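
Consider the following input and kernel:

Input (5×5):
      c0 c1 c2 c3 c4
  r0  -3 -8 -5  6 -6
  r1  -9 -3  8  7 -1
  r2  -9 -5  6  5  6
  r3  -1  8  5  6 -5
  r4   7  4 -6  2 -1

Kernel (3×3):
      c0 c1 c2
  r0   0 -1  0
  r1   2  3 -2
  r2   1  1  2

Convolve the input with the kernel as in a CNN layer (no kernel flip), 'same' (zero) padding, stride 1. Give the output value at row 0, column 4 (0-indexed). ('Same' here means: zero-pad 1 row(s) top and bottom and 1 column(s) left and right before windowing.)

The receptive field on the zero-padded input at this output position is [0 0 0 / 6 -6 0 / 7 -1 0]. Elementwise product with the kernel and sum: 0·-1 + 6·2 + -6·3 + 0·-2 + 7·1 + -1·1 + 0·2.

0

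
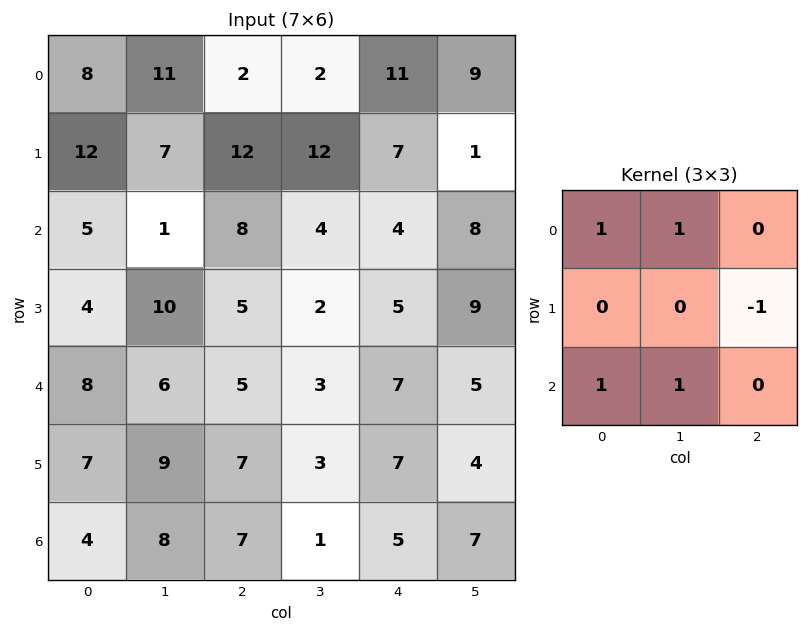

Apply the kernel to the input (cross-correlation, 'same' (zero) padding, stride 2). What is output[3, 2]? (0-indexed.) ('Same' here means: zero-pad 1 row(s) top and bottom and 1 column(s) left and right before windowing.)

3

The receptive field on the zero-padded input at this output position is [3 7 4 / 1 5 7 / 0 0 0]. Elementwise product with the kernel and sum: 3·1 + 7·1 + 7·-1 + 0·1 + 0·1.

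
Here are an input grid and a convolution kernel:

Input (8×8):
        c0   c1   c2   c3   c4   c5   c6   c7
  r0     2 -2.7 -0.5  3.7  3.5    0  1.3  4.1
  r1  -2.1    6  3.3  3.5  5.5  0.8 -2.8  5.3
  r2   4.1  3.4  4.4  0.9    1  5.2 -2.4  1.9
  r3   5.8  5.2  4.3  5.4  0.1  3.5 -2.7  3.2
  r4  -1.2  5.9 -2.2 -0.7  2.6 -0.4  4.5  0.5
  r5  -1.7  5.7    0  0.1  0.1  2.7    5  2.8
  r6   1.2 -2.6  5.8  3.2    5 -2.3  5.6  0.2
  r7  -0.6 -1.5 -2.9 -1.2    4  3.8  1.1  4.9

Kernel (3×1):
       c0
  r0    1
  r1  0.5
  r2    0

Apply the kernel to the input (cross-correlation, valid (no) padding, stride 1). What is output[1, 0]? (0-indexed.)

The receptive field on the input at this output position is [-2.1 / 4.1 / 5.8]. Elementwise product with the kernel and sum: -2.1·1 + 4.1·0.5.

-0.05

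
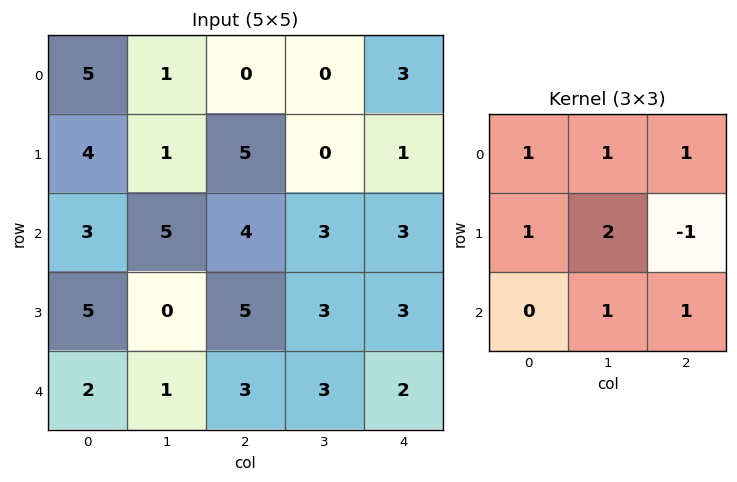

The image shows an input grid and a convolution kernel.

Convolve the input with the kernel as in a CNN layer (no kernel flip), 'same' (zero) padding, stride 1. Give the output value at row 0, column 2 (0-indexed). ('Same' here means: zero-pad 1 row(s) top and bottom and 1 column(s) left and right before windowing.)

6

The receptive field on the zero-padded input at this output position is [0 0 0 / 1 0 0 / 1 5 0]. Elementwise product with the kernel and sum: 0·1 + 0·1 + 0·1 + 1·1 + 0·2 + 0·-1 + 5·1 + 0·1.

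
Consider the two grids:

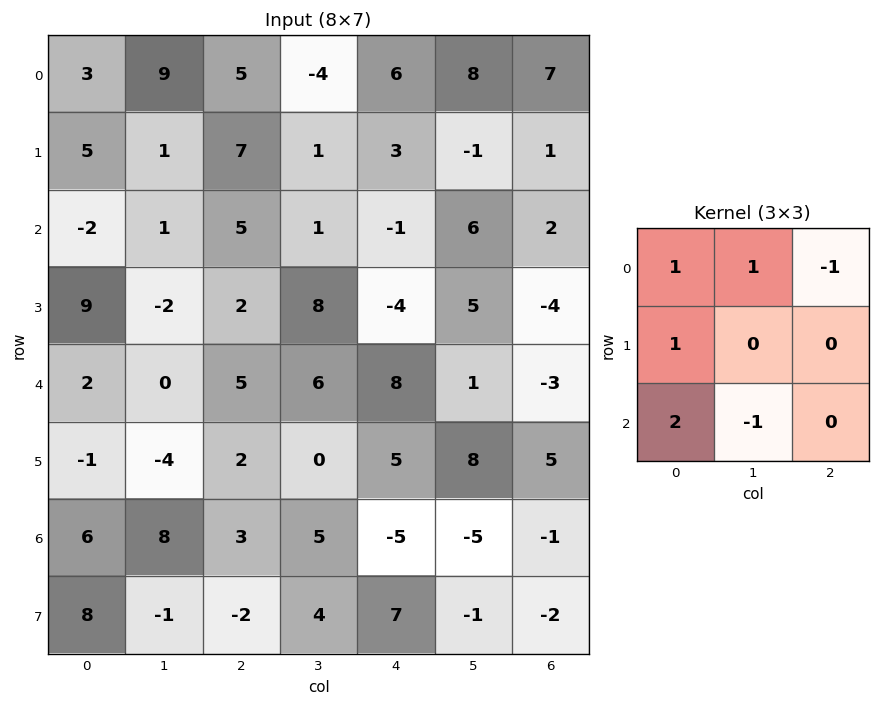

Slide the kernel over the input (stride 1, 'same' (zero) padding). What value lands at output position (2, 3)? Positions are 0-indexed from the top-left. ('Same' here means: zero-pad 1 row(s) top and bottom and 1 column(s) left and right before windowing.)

The receptive field on the zero-padded input at this output position is [7 1 3 / 5 1 -1 / 2 8 -4]. Elementwise product with the kernel and sum: 7·1 + 1·1 + 3·-1 + 5·1 + 2·2 + 8·-1.

6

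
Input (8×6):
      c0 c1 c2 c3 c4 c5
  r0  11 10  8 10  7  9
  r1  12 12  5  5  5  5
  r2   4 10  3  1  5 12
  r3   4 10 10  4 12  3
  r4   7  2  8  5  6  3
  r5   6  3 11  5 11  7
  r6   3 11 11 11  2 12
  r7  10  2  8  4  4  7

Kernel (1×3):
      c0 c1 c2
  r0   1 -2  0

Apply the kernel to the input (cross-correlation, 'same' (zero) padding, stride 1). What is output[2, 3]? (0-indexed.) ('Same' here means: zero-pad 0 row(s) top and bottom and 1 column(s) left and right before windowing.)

1

The receptive field on the zero-padded input at this output position is [3 1 5]. Elementwise product with the kernel and sum: 3·1 + 1·-2.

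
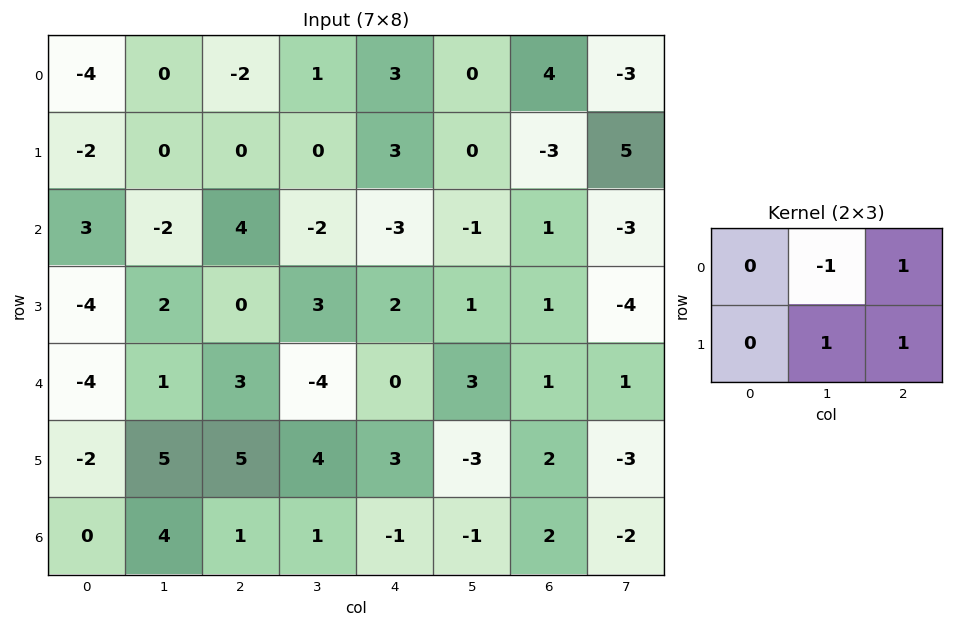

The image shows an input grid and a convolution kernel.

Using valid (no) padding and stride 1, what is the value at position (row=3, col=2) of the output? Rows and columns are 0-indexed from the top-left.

-5

The receptive field on the input at this output position is [0 3 2 / 3 -4 0]. Elementwise product with the kernel and sum: 3·-1 + 2·1 + -4·1 + 0·1.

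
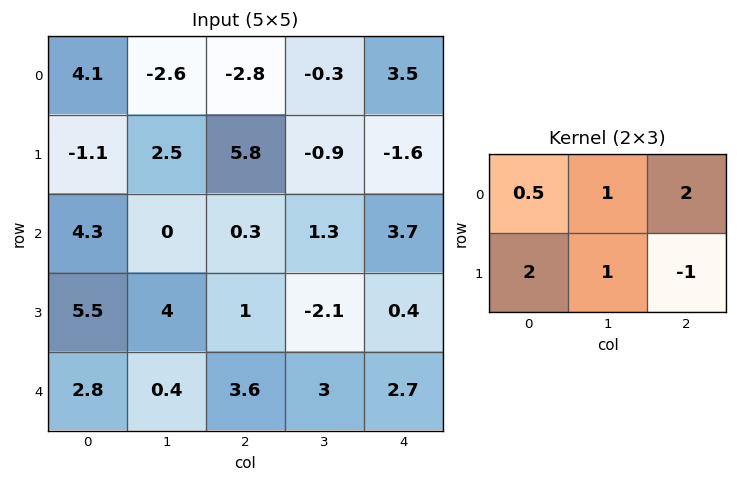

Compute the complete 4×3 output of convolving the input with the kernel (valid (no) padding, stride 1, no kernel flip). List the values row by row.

-11.65 7 17.6
21.85 4.25 -3
16.75 14 8.35
11.15 0.2 6.7

Output[0,0]: The receptive field on the input at this output position is [4.1 -2.6 -2.8 / -1.1 2.5 5.8]. Elementwise product with the kernel and sum: 4.1·0.5 + -2.6·1 + -2.8·2 + -1.1·2 + 2.5·1 + 5.8·-1.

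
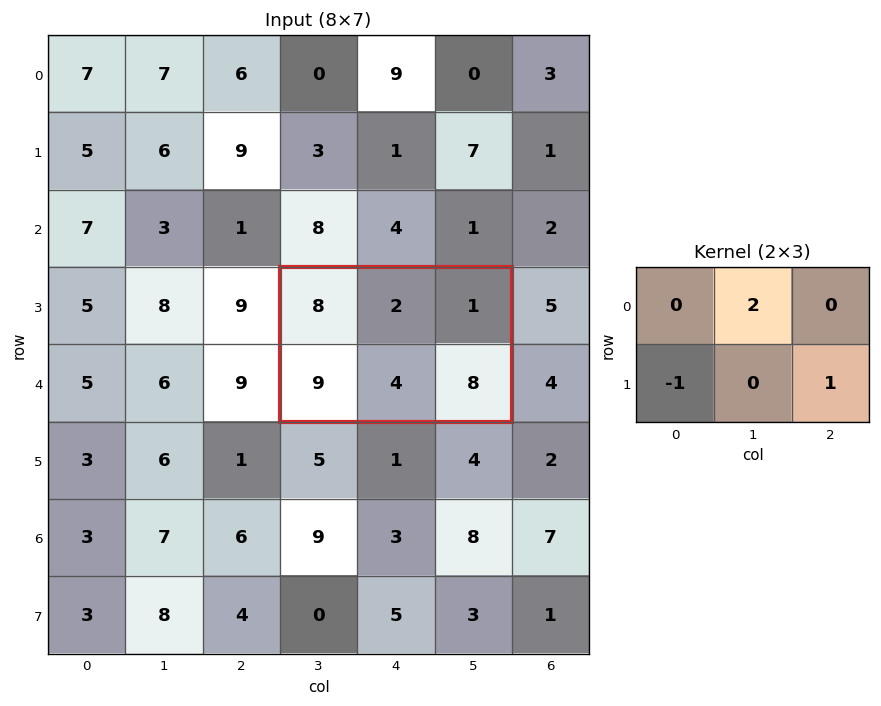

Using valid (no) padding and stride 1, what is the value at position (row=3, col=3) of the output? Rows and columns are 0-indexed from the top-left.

The receptive field on the input at this output position is [8 2 1 / 9 4 8]. Elementwise product with the kernel and sum: 2·2 + 9·-1 + 8·1.

3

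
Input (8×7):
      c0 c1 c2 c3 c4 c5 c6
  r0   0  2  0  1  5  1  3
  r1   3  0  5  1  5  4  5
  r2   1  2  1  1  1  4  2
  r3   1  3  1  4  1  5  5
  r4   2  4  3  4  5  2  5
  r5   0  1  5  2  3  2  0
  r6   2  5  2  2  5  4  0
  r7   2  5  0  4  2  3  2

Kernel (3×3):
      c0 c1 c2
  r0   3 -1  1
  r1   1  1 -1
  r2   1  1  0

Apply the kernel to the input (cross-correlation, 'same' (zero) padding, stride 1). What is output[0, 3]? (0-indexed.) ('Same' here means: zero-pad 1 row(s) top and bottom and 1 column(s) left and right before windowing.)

The receptive field on the zero-padded input at this output position is [0 0 0 / 0 1 5 / 5 1 5]. Elementwise product with the kernel and sum: 0·3 + 0·-1 + 0·1 + 0·1 + 1·1 + 5·-1 + 5·1 + 1·1.

2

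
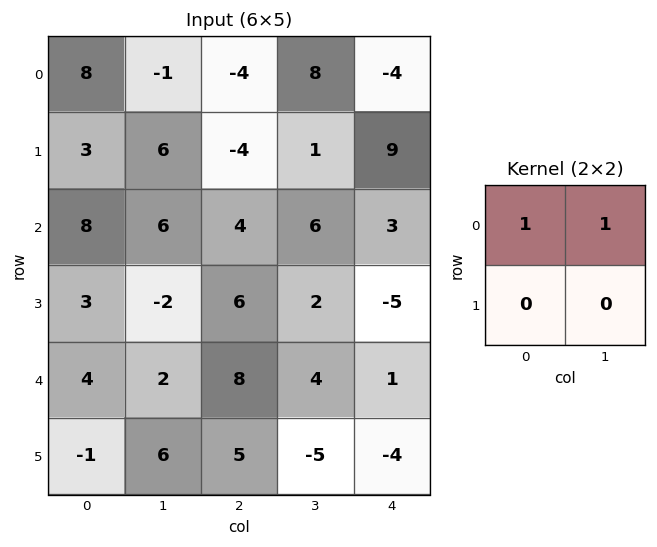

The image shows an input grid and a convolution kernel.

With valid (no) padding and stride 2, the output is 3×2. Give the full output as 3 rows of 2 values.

Output[0,0]: The receptive field on the input at this output position is [8 -1 / 3 6]. Elementwise product with the kernel and sum: 8·1 + -1·1.

7 4
14 10
6 12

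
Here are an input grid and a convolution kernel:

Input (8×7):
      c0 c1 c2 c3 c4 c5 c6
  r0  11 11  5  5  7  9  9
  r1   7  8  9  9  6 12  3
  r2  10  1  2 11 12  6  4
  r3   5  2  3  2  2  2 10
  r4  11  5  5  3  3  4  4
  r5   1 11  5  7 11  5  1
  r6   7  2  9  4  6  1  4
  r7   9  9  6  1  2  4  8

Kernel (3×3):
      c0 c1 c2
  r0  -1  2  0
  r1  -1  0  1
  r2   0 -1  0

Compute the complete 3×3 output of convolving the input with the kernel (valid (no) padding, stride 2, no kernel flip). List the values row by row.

Output[0,0]: The receptive field on the input at this output position is [11 11 5 / 7 8 9 / 10 1 2]. Elementwise product with the kernel and sum: 11·-1 + 11·2 + 7·-1 + 9·1 + 1·-1.

12 -9 2
-15 16 4
1 3 -6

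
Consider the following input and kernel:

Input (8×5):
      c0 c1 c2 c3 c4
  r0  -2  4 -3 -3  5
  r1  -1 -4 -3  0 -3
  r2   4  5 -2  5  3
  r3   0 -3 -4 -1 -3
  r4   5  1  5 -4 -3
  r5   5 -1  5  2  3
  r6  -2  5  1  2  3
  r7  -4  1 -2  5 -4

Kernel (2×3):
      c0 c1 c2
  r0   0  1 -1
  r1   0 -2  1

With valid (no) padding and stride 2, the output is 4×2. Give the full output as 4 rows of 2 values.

Output[0,0]: The receptive field on the input at this output position is [-2 4 -3 / -1 -4 -3]. Elementwise product with the kernel and sum: 4·1 + -3·-1 + -4·-2 + -3·1.

12 -11
9 1
3 -2
0 -15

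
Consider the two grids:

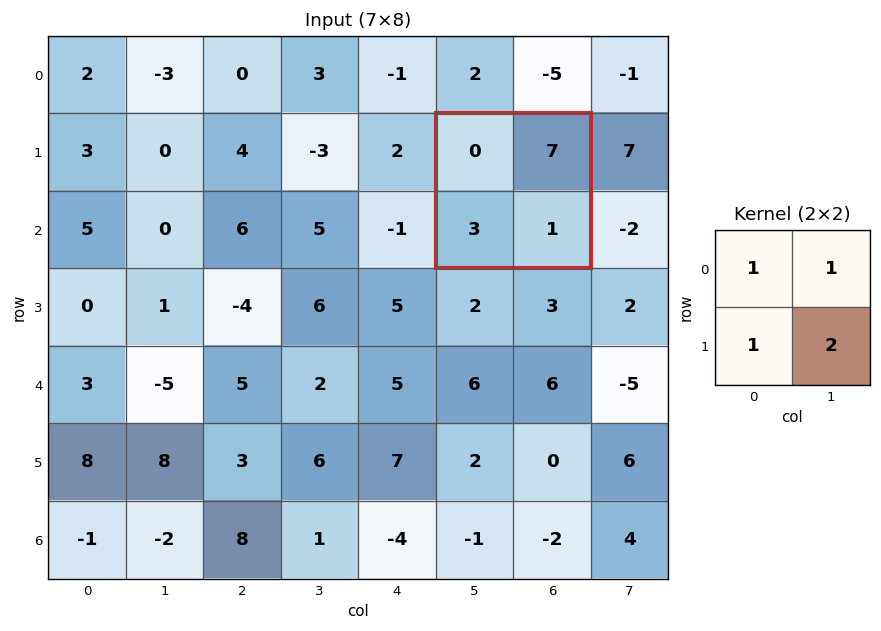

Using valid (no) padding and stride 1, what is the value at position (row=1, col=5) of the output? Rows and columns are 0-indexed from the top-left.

The receptive field on the input at this output position is [0 7 / 3 1]. Elementwise product with the kernel and sum: 0·1 + 7·1 + 3·1 + 1·2.

12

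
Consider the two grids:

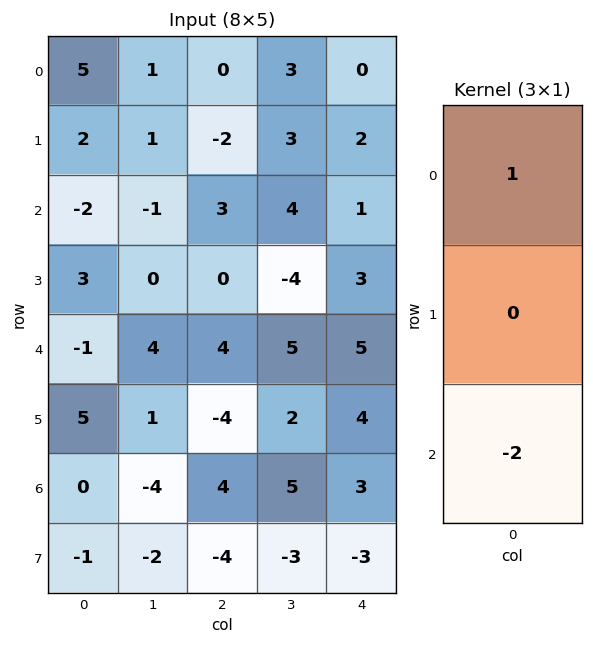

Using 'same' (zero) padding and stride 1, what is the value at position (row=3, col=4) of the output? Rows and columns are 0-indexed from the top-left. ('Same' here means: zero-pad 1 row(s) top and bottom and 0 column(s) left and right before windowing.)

-9

The receptive field on the zero-padded input at this output position is [1 / 3 / 5]. Elementwise product with the kernel and sum: 1·1 + 5·-2.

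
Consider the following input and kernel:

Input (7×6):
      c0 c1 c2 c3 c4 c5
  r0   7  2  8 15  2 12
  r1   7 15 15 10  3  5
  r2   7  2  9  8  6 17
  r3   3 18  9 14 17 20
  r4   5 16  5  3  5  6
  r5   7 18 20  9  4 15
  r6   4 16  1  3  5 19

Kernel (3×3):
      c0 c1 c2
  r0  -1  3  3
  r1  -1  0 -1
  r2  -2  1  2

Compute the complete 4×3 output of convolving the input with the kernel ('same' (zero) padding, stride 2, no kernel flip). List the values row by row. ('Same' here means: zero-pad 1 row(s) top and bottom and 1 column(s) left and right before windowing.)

35 -12 -34
103 51 18
90 34 104
59 50 26

Output[0,0]: The receptive field on the zero-padded input at this output position is [0 0 0 / 0 7 2 / 0 7 15]. Elementwise product with the kernel and sum: 0·-1 + 0·3 + 0·3 + 0·-1 + 2·-1 + 0·-2 + 7·1 + 15·2.
Output[0,1]: The receptive field on the zero-padded input at this output position is [0 0 0 / 2 8 15 / 15 15 10]. Elementwise product with the kernel and sum: 0·-1 + 0·3 + 0·3 + 2·-1 + 15·-1 + 15·-2 + 15·1 + 10·2.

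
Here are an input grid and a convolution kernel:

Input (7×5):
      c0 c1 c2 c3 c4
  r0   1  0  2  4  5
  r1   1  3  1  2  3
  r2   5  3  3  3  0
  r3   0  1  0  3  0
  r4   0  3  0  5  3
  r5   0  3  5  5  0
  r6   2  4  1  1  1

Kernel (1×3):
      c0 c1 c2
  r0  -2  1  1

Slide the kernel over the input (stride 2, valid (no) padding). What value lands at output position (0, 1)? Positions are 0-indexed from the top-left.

The receptive field on the input at this output position is [2 4 5]. Elementwise product with the kernel and sum: 2·-2 + 4·1 + 5·1.

5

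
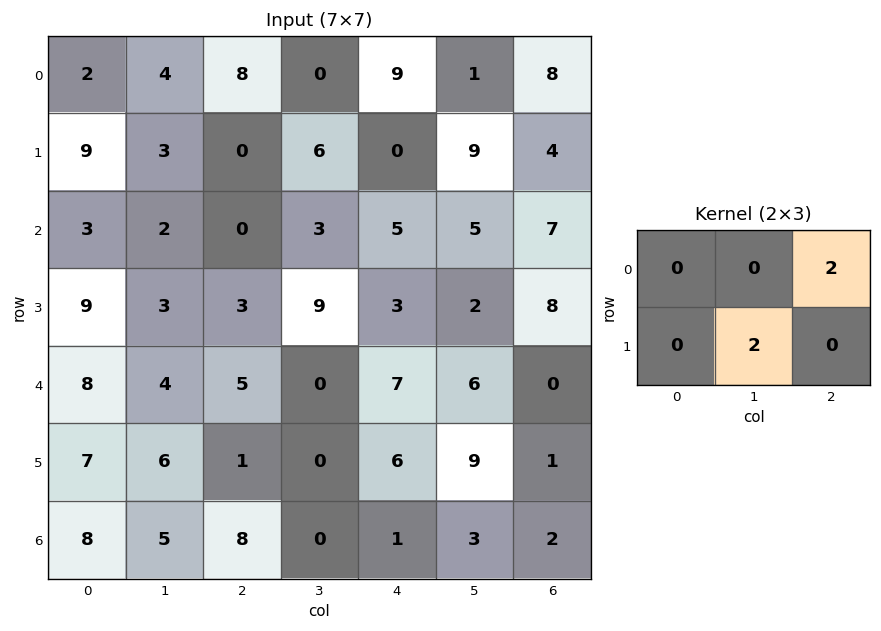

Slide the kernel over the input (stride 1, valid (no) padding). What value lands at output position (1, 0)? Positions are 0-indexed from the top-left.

The receptive field on the input at this output position is [9 3 0 / 3 2 0]. Elementwise product with the kernel and sum: 0·2 + 2·2.

4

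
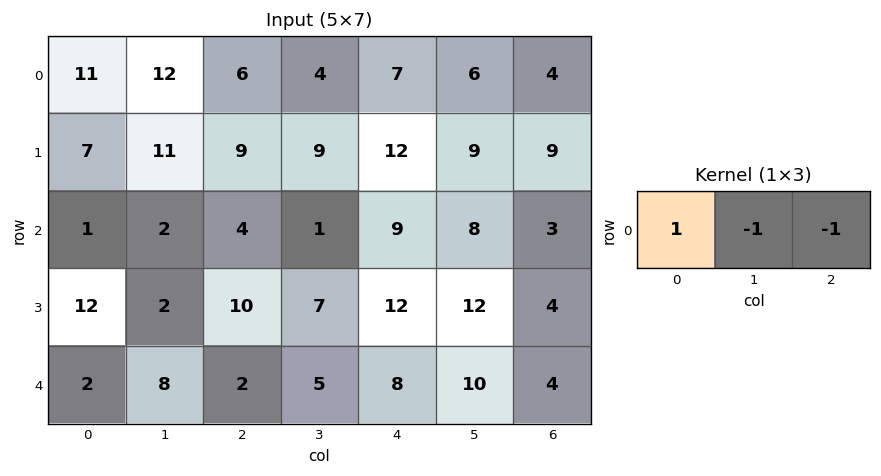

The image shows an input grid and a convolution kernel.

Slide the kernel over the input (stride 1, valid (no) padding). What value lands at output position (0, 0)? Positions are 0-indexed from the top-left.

-7

The receptive field on the input at this output position is [11 12 6]. Elementwise product with the kernel and sum: 11·1 + 12·-1 + 6·-1.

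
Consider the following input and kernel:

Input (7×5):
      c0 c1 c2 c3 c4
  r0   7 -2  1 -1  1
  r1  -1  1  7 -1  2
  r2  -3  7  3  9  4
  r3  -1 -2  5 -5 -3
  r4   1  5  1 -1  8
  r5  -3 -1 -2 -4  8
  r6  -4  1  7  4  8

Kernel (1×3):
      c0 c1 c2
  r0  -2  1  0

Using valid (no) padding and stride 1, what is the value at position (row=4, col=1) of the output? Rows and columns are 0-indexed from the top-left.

The receptive field on the input at this output position is [5 1 -1]. Elementwise product with the kernel and sum: 5·-2 + 1·1.

-9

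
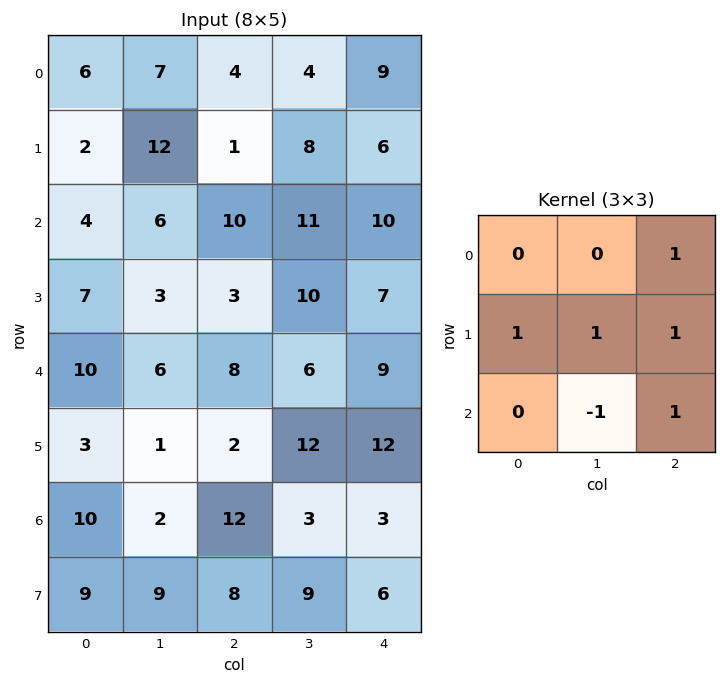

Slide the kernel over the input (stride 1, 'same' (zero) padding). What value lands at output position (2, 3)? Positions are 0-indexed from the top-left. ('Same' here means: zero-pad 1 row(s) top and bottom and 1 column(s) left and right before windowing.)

The receptive field on the zero-padded input at this output position is [1 8 6 / 10 11 10 / 3 10 7]. Elementwise product with the kernel and sum: 6·1 + 10·1 + 11·1 + 10·1 + 10·-1 + 7·1.

34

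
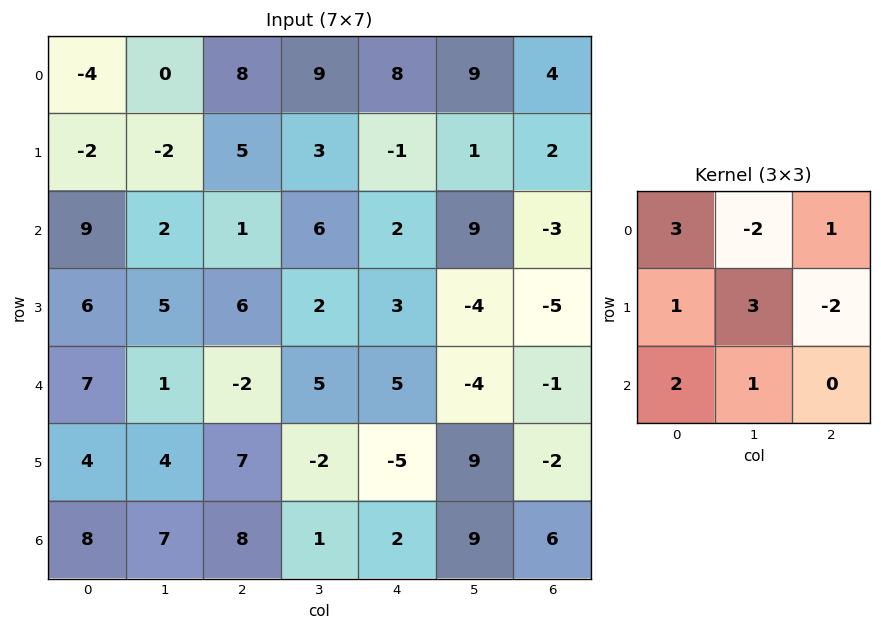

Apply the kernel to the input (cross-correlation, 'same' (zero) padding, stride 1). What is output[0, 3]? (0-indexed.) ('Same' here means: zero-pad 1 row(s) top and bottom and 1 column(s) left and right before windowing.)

32

The receptive field on the zero-padded input at this output position is [0 0 0 / 8 9 8 / 5 3 -1]. Elementwise product with the kernel and sum: 0·3 + 0·-2 + 0·1 + 8·1 + 9·3 + 8·-2 + 5·2 + 3·1.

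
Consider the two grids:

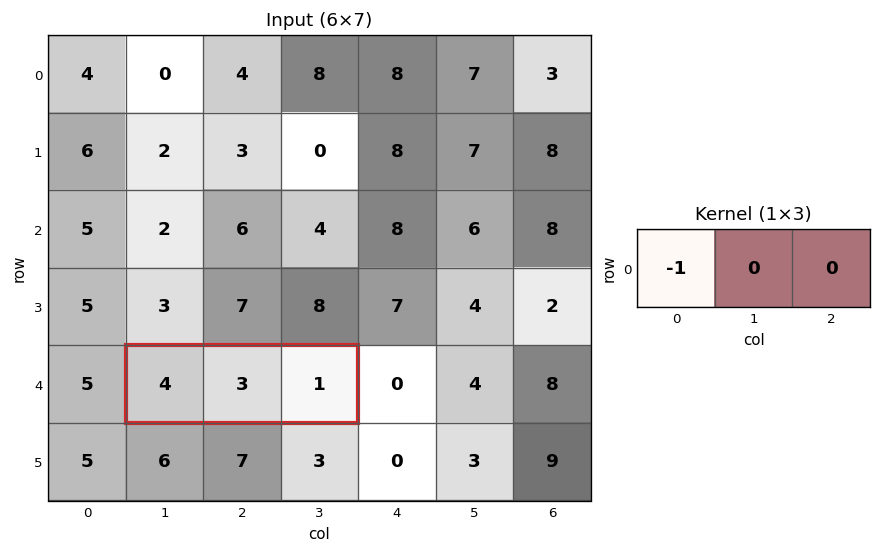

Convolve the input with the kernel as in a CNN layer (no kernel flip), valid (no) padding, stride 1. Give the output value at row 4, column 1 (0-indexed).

The receptive field on the input at this output position is [4 3 1]. Elementwise product with the kernel and sum: 4·-1.

-4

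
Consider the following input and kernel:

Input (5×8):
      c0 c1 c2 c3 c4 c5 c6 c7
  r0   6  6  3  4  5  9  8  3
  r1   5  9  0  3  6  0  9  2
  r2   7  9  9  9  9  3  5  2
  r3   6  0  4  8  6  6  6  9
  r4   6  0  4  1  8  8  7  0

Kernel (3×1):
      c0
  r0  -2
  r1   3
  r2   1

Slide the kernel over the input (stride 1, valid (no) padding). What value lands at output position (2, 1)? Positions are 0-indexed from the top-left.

-18

The receptive field on the input at this output position is [9 / 0 / 0]. Elementwise product with the kernel and sum: 9·-2 + 0·3 + 0·1.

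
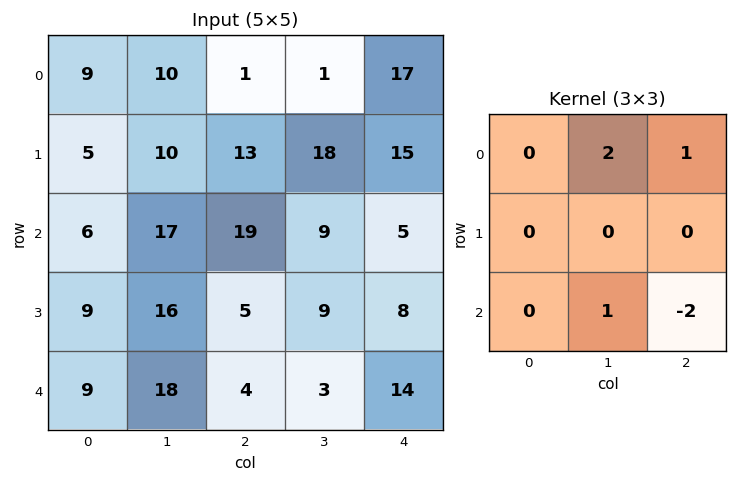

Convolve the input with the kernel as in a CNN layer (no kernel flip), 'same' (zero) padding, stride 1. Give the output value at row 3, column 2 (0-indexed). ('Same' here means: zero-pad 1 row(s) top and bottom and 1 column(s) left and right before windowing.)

The receptive field on the zero-padded input at this output position is [17 19 9 / 16 5 9 / 18 4 3]. Elementwise product with the kernel and sum: 19·2 + 9·1 + 4·1 + 3·-2.

45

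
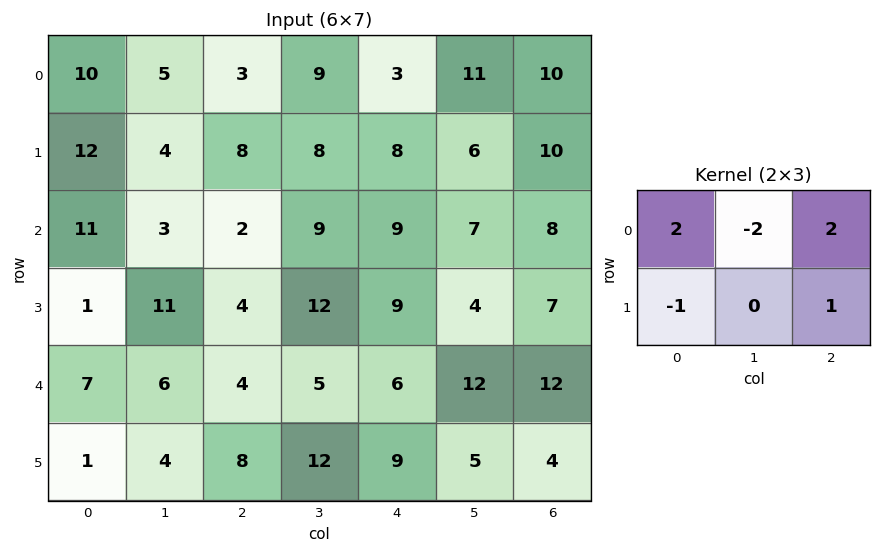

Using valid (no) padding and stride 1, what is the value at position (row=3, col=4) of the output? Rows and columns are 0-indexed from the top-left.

The receptive field on the input at this output position is [9 4 7 / 6 12 12]. Elementwise product with the kernel and sum: 9·2 + 4·-2 + 7·2 + 6·-1 + 12·1.

30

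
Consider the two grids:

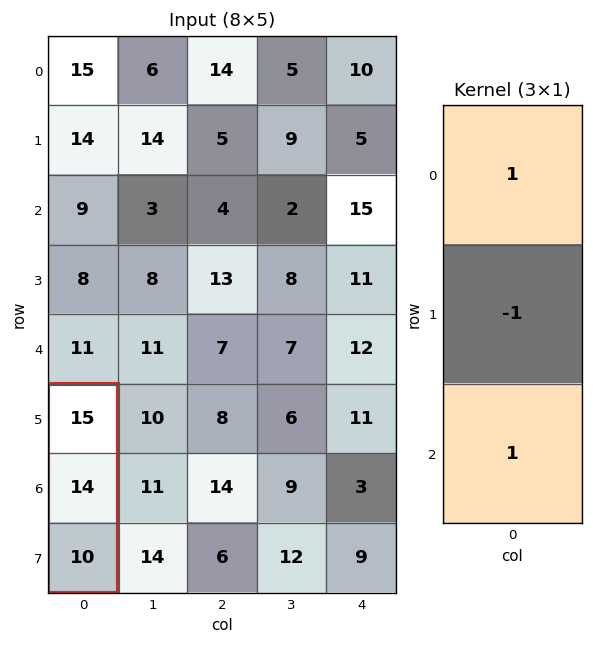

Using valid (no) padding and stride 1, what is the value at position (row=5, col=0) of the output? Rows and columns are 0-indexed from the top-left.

11

The receptive field on the input at this output position is [15 / 14 / 10]. Elementwise product with the kernel and sum: 15·1 + 14·-1 + 10·1.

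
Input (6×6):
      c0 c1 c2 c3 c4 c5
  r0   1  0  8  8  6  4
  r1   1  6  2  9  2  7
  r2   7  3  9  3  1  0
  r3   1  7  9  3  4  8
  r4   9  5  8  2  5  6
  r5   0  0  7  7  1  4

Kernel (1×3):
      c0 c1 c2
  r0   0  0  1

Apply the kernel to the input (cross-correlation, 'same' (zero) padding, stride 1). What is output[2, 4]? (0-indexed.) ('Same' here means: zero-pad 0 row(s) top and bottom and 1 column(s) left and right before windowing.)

The receptive field on the zero-padded input at this output position is [3 1 0]. Elementwise product with the kernel and sum: 0·1.

0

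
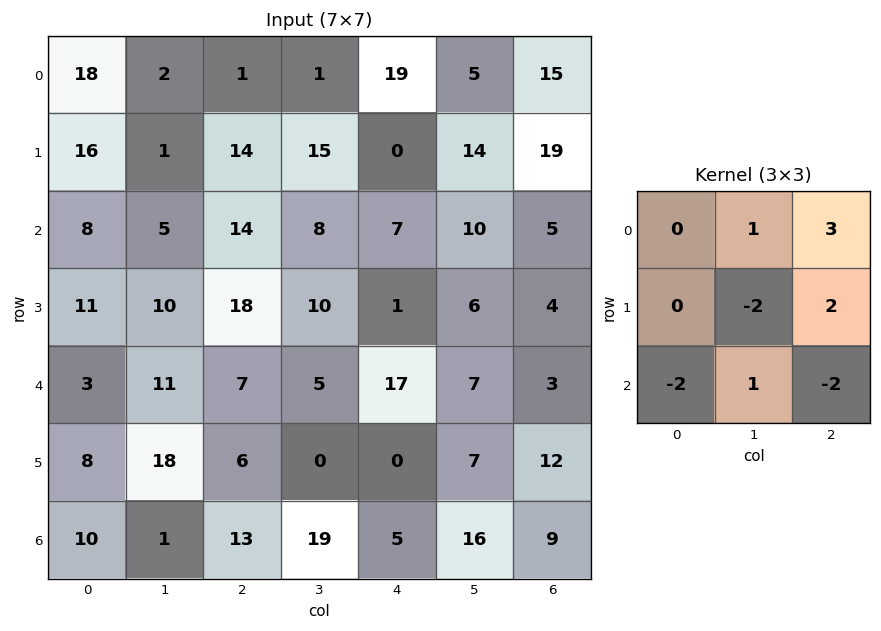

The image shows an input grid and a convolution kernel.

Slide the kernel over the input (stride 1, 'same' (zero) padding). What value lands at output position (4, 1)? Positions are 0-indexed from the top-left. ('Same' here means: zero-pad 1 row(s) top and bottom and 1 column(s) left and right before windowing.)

46

The receptive field on the zero-padded input at this output position is [11 10 18 / 3 11 7 / 8 18 6]. Elementwise product with the kernel and sum: 10·1 + 18·3 + 11·-2 + 7·2 + 8·-2 + 18·1 + 6·-2.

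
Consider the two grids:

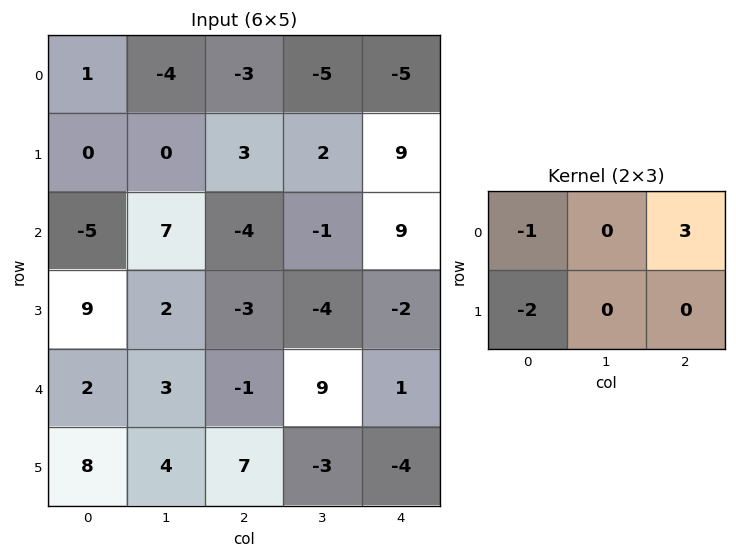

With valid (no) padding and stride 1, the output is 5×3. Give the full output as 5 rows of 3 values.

-10 -11 -18
19 -8 32
-25 -14 37
-22 -20 -1
-21 16 -10

Output[0,0]: The receptive field on the input at this output position is [1 -4 -3 / 0 0 3]. Elementwise product with the kernel and sum: 1·-1 + -3·3 + 0·-2.
Output[0,1]: The receptive field on the input at this output position is [-4 -3 -5 / 0 3 2]. Elementwise product with the kernel and sum: -4·-1 + -5·3 + 0·-2.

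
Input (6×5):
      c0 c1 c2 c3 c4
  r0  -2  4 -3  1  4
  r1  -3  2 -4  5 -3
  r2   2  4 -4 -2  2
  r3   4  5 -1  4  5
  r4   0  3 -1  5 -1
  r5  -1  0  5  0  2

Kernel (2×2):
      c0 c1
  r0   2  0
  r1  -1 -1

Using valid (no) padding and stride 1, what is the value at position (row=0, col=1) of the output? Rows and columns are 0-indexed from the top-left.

The receptive field on the input at this output position is [4 -3 / 2 -4]. Elementwise product with the kernel and sum: 4·2 + 2·-1 + -4·-1.

10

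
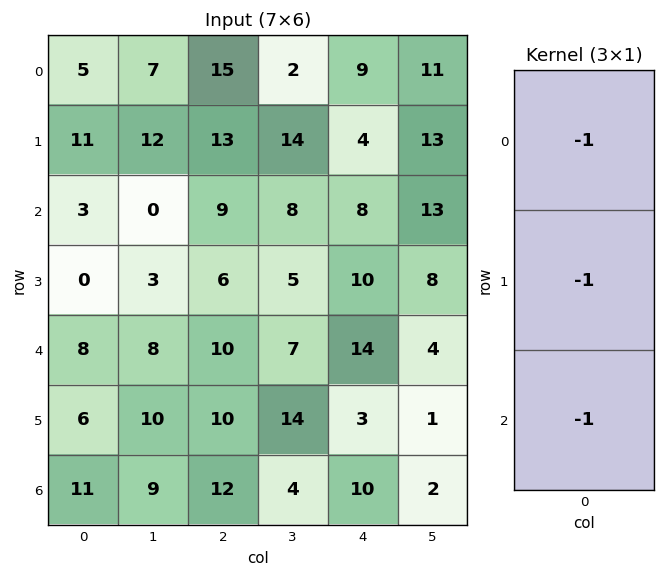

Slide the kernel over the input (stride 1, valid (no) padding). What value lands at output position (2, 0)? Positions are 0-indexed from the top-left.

The receptive field on the input at this output position is [3 / 0 / 8]. Elementwise product with the kernel and sum: 3·-1 + 0·-1 + 8·-1.

-11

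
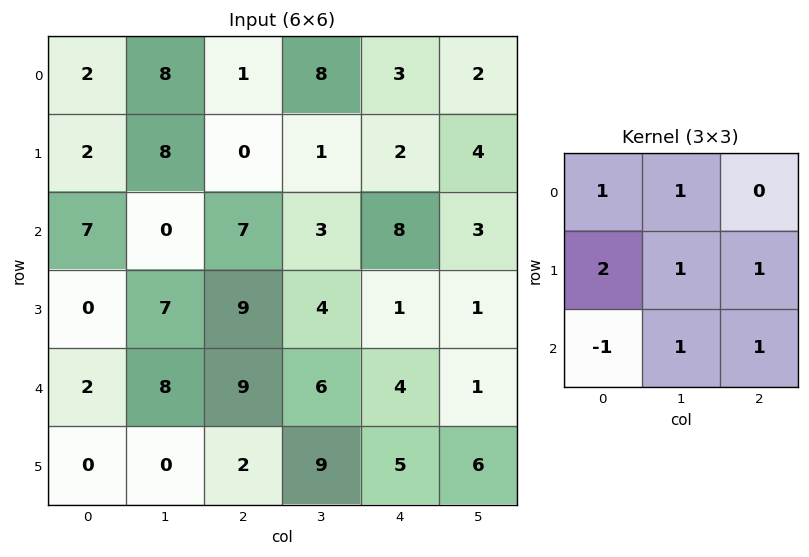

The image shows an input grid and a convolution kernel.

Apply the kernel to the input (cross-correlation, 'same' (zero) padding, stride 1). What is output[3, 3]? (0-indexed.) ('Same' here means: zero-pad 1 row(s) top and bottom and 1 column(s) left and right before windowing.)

The receptive field on the zero-padded input at this output position is [7 3 8 / 9 4 1 / 9 6 4]. Elementwise product with the kernel and sum: 7·1 + 3·1 + 9·2 + 4·1 + 1·1 + 9·-1 + 6·1 + 4·1.

34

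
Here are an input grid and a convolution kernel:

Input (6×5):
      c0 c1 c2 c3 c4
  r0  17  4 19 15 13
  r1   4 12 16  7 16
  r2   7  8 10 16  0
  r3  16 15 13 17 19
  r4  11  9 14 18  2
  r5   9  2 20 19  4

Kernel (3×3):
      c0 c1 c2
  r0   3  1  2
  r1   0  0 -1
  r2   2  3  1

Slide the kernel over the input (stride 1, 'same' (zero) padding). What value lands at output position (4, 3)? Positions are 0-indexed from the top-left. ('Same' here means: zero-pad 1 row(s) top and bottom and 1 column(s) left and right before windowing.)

193

The receptive field on the zero-padded input at this output position is [13 17 19 / 14 18 2 / 20 19 4]. Elementwise product with the kernel and sum: 13·3 + 17·1 + 19·2 + 2·-1 + 20·2 + 19·3 + 4·1.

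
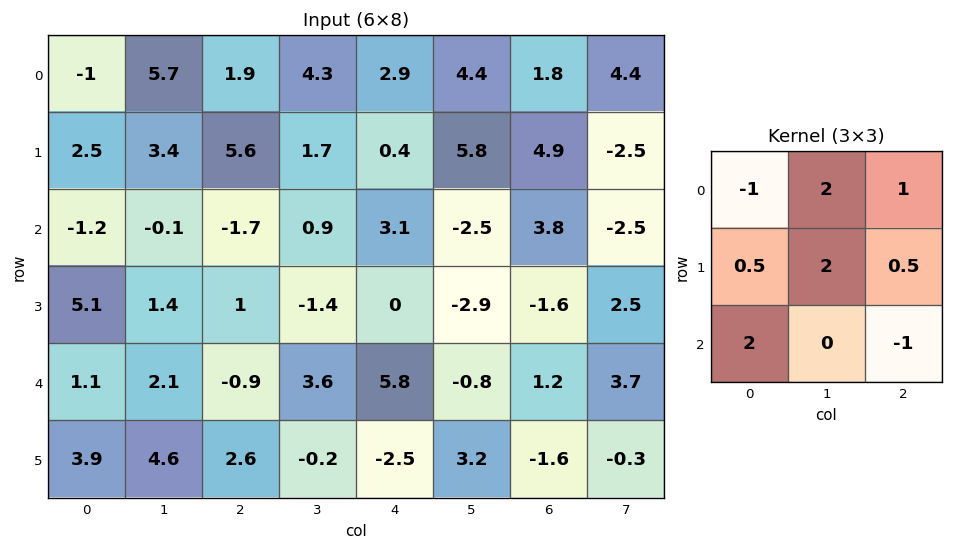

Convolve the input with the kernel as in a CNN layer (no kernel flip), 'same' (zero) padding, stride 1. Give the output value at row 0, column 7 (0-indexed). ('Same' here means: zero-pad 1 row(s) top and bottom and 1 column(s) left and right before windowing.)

The receptive field on the zero-padded input at this output position is [0 0 0 / 1.8 4.4 0 / 4.9 -2.5 0]. Elementwise product with the kernel and sum: 0·-1 + 0·2 + 0·1 + 1.8·0.5 + 4.4·2 + 0·0.5 + 4.9·2 + 0·-1.

19.5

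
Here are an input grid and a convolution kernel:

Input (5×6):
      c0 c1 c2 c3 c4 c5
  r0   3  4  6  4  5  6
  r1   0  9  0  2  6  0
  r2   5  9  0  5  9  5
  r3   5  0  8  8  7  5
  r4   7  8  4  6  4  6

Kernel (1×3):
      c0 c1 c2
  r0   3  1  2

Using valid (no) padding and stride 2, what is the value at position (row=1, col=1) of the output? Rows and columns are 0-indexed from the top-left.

23

The receptive field on the input at this output position is [0 5 9]. Elementwise product with the kernel and sum: 0·3 + 5·1 + 9·2.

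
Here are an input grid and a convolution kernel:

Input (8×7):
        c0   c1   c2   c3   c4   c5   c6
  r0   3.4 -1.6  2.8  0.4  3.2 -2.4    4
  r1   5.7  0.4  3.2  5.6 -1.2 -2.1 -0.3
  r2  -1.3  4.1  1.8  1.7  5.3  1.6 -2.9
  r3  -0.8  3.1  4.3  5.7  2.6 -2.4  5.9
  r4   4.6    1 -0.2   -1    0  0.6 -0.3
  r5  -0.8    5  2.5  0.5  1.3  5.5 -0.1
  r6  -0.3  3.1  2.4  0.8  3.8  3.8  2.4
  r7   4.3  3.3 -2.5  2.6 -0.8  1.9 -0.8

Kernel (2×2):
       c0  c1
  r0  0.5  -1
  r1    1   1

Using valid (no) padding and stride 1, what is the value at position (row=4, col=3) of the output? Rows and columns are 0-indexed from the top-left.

1.3

The receptive field on the input at this output position is [-1 0 / 0.5 1.3]. Elementwise product with the kernel and sum: -1·0.5 + 0·-1 + 0.5·1 + 1.3·1.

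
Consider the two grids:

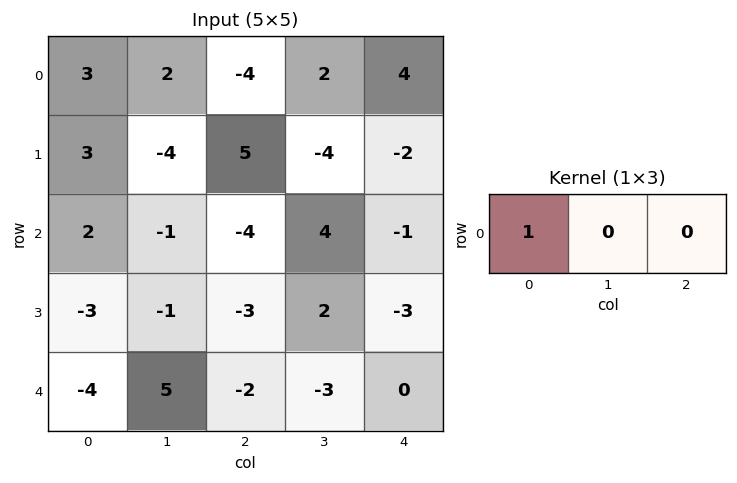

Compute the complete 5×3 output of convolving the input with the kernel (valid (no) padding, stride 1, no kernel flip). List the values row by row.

3 2 -4
3 -4 5
2 -1 -4
-3 -1 -3
-4 5 -2

Output[0,0]: The receptive field on the input at this output position is [3 2 -4]. Elementwise product with the kernel and sum: 3·1.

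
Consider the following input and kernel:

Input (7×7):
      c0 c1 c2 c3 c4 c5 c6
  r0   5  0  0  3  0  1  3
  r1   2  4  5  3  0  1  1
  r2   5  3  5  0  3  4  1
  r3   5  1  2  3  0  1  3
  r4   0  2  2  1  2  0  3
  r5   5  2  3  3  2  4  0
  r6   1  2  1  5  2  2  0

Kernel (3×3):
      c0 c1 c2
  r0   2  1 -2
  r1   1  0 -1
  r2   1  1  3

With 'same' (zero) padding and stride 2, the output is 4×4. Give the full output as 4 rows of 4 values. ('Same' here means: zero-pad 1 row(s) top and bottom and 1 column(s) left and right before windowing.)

Output[0,0]: The receptive field on the zero-padded input at this output position is [0 0 0 / 0 5 0 / 0 2 4]. Elementwise product with the kernel and sum: 0·2 + 0·1 + 0·-2 + 0·1 + 0·-1 + 0·1 + 2·1 + 4·3.

14 15 8 3
-1 22 6 11
12 13 22 9
-1 -2 3 10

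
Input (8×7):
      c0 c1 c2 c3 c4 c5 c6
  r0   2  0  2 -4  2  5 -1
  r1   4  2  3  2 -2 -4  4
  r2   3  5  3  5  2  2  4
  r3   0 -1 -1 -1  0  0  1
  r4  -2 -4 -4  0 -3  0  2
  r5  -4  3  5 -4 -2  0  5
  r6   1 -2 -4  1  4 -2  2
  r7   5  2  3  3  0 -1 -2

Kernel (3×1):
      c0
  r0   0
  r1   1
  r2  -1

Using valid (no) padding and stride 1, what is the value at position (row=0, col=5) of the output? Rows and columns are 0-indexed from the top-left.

-6

The receptive field on the input at this output position is [5 / -4 / 2]. Elementwise product with the kernel and sum: -4·1 + 2·-1.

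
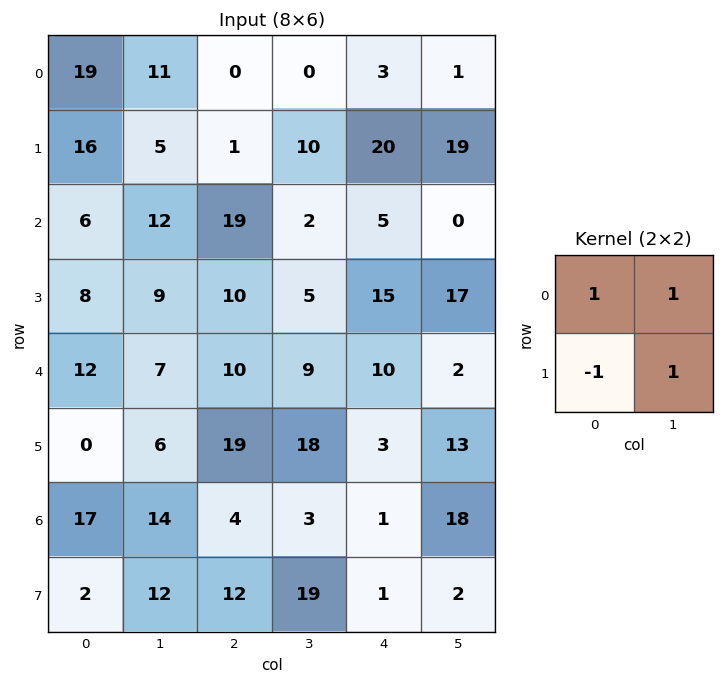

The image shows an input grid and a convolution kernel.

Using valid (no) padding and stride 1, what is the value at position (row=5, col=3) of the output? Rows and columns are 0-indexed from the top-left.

19

The receptive field on the input at this output position is [18 3 / 3 1]. Elementwise product with the kernel and sum: 18·1 + 3·1 + 3·-1 + 1·1.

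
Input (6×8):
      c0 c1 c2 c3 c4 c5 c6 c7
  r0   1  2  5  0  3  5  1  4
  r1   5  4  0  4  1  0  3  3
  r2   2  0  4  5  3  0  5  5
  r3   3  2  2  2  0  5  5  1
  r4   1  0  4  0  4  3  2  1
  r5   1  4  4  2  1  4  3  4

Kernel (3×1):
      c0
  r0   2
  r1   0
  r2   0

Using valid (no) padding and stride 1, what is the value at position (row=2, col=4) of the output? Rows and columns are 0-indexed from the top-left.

The receptive field on the input at this output position is [3 / 0 / 4]. Elementwise product with the kernel and sum: 3·2.

6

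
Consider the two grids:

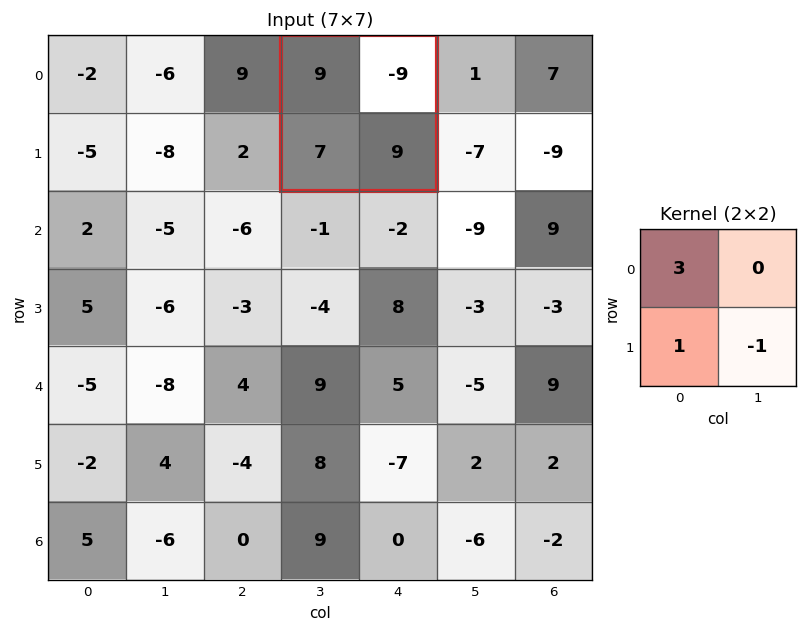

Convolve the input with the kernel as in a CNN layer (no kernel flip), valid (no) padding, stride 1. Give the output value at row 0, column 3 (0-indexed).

25

The receptive field on the input at this output position is [9 -9 / 7 9]. Elementwise product with the kernel and sum: 9·3 + 7·1 + 9·-1.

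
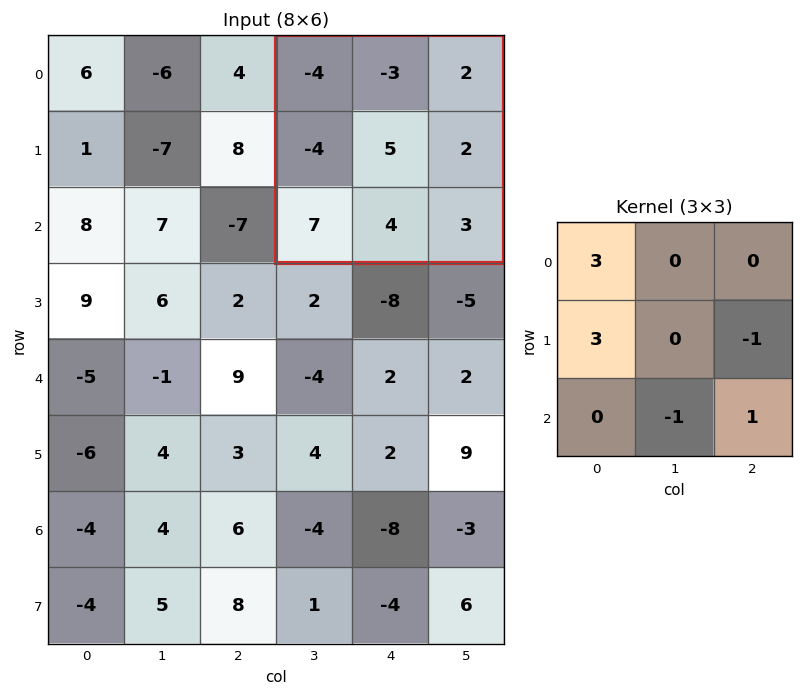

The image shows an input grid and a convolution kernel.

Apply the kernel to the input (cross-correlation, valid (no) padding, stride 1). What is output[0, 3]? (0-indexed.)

The receptive field on the input at this output position is [-4 -3 2 / -4 5 2 / 7 4 3]. Elementwise product with the kernel and sum: -4·3 + -4·3 + 2·-1 + 4·-1 + 3·1.

-27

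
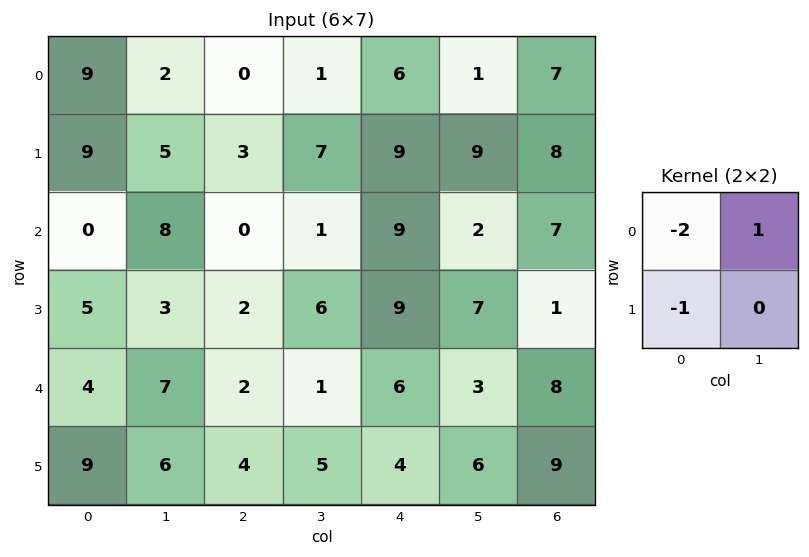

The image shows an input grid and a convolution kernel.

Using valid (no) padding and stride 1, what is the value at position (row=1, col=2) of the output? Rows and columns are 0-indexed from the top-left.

The receptive field on the input at this output position is [3 7 / 0 1]. Elementwise product with the kernel and sum: 3·-2 + 7·1 + 0·-1.

1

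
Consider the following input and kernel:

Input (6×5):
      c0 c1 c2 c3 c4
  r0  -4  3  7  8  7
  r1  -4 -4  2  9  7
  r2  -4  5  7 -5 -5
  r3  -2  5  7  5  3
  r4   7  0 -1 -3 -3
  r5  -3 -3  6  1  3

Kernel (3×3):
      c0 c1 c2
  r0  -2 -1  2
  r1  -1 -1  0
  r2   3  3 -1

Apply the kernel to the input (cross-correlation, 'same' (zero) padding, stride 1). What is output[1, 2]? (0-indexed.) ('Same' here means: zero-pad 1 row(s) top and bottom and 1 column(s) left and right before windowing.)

The receptive field on the zero-padded input at this output position is [3 7 8 / -4 2 9 / 5 7 -5]. Elementwise product with the kernel and sum: 3·-2 + 7·-1 + 8·2 + -4·-1 + 2·-1 + 5·3 + 7·3 + -5·-1.

46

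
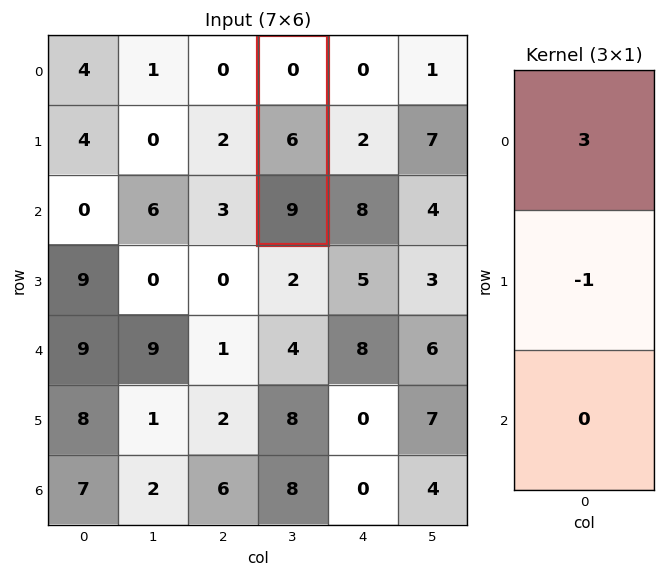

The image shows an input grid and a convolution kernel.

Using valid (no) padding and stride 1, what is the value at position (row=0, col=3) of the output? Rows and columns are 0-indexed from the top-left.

-6

The receptive field on the input at this output position is [0 / 6 / 9]. Elementwise product with the kernel and sum: 0·3 + 6·-1.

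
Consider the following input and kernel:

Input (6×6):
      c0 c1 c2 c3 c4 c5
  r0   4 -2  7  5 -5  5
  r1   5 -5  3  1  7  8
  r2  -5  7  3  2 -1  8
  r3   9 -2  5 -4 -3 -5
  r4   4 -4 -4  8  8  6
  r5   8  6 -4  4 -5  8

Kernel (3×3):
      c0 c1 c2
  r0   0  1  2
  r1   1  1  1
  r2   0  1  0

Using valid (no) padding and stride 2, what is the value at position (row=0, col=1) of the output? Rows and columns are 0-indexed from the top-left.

The receptive field on the input at this output position is [7 5 -5 / 3 1 7 / 3 2 -1]. Elementwise product with the kernel and sum: 5·1 + -5·2 + 3·1 + 1·1 + 7·1 + 2·1.

8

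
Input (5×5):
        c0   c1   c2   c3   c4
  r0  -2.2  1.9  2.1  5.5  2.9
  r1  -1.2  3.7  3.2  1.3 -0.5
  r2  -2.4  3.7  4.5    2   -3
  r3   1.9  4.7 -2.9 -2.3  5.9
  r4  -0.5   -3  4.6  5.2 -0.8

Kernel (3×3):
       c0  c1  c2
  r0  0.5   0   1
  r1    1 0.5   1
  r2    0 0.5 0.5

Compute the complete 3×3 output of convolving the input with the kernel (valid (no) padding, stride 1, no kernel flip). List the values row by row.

Output[0,0]: The receptive field on the input at this output position is [-2.2 1.9 2.1 / -1.2 3.7 3.2 / -2.4 3.7 4.5]. Elementwise product with the kernel and sum: -2.2·0.5 + 2.1·1 + -1.2·1 + 3.7·0.5 + 3.2·1 + 3.7·0.5 + 4.5·0.5.
Output[0,1]: The receptive field on the input at this output position is [1.9 2.1 5.5 / 3.7 3.2 1.3 / 3.7 4.5 2]. Elementwise product with the kernel and sum: 1.9·0.5 + 5.5·1 + 3.7·1 + 3.2·0.5 + 1.3·1 + 4.5·0.5 + 2·0.5.

8.95 16.3 6.8
7.45 8.5 5.4
5.45 9.7 3.3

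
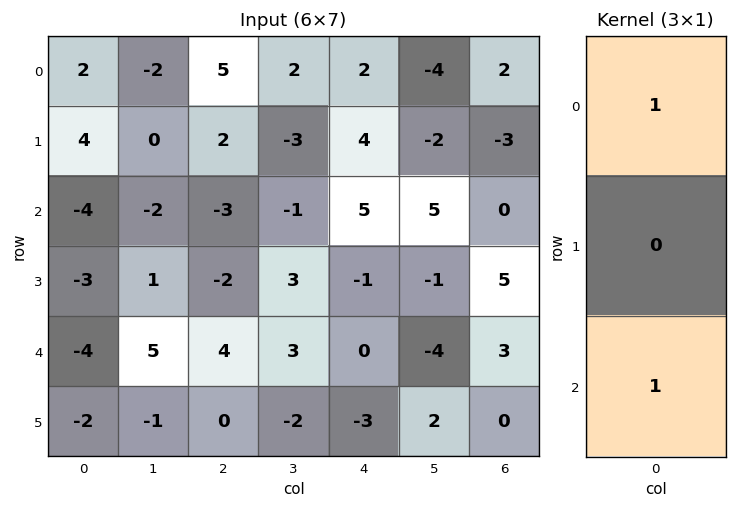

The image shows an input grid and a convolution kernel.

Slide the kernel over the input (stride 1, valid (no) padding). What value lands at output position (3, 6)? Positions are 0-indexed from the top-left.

The receptive field on the input at this output position is [5 / 3 / 0]. Elementwise product with the kernel and sum: 5·1 + 0·1.

5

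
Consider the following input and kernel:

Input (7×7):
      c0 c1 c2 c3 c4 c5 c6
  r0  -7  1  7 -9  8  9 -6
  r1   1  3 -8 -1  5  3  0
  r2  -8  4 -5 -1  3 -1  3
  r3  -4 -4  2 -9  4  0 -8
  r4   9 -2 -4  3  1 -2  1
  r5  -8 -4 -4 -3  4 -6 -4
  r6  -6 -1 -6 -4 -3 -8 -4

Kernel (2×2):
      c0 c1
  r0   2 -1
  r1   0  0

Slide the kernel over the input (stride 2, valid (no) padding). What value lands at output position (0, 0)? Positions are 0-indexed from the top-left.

The receptive field on the input at this output position is [-7 1 / 1 3]. Elementwise product with the kernel and sum: -7·2 + 1·-1.

-15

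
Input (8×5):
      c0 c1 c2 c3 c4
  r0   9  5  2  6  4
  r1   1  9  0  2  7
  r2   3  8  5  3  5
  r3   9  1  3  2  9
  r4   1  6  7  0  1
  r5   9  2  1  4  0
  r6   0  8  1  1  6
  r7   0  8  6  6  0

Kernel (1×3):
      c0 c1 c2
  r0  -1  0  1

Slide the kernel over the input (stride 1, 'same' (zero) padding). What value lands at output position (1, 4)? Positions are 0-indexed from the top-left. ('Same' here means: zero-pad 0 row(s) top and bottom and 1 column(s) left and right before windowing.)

The receptive field on the zero-padded input at this output position is [2 7 0]. Elementwise product with the kernel and sum: 2·-1 + 0·1.

-2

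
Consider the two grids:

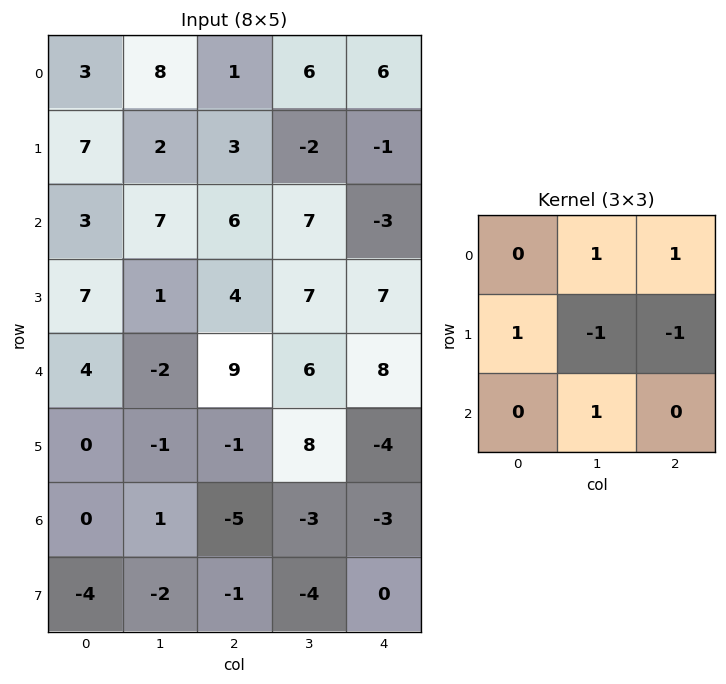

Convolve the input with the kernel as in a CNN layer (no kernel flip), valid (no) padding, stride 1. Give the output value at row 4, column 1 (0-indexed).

2

The receptive field on the input at this output position is [-2 9 6 / -1 -1 8 / 1 -5 -3]. Elementwise product with the kernel and sum: 9·1 + 6·1 + -1·1 + -1·-1 + 8·-1 + -5·1.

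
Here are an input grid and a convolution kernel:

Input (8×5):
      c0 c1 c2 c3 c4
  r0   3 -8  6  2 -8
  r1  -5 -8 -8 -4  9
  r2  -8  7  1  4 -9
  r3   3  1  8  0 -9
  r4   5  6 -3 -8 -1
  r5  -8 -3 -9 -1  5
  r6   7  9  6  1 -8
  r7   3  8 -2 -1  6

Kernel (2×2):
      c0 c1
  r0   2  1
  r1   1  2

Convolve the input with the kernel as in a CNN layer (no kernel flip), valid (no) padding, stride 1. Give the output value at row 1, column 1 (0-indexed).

The receptive field on the input at this output position is [-8 -8 / 7 1]. Elementwise product with the kernel and sum: -8·2 + -8·1 + 7·1 + 1·2.

-15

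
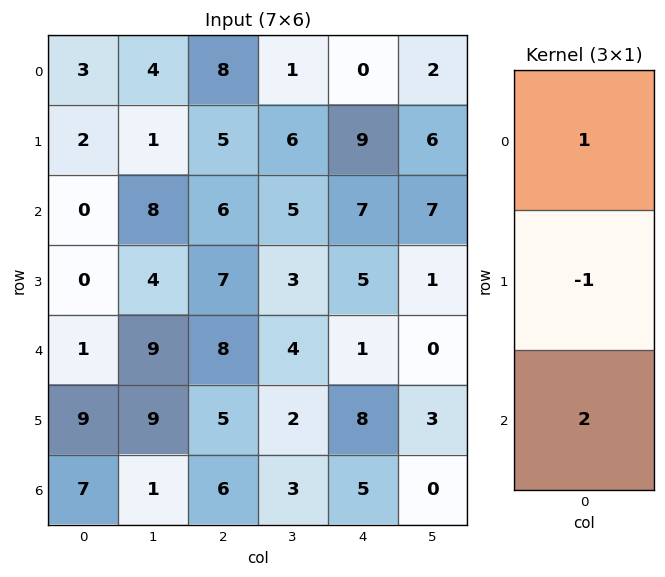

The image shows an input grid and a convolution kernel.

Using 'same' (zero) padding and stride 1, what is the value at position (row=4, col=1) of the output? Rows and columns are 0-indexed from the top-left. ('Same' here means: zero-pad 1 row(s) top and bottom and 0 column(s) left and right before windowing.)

13

The receptive field on the zero-padded input at this output position is [4 / 9 / 9]. Elementwise product with the kernel and sum: 4·1 + 9·-1 + 9·2.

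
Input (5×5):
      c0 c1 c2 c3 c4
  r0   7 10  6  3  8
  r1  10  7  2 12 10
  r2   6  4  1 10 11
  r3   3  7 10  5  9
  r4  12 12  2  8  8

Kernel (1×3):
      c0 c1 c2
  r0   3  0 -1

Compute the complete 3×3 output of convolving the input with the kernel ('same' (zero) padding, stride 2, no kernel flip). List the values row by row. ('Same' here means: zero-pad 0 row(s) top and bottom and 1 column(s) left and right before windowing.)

-10 27 9
-4 2 30
-12 28 24

Output[0,0]: The receptive field on the zero-padded input at this output position is [0 7 10]. Elementwise product with the kernel and sum: 0·3 + 10·-1.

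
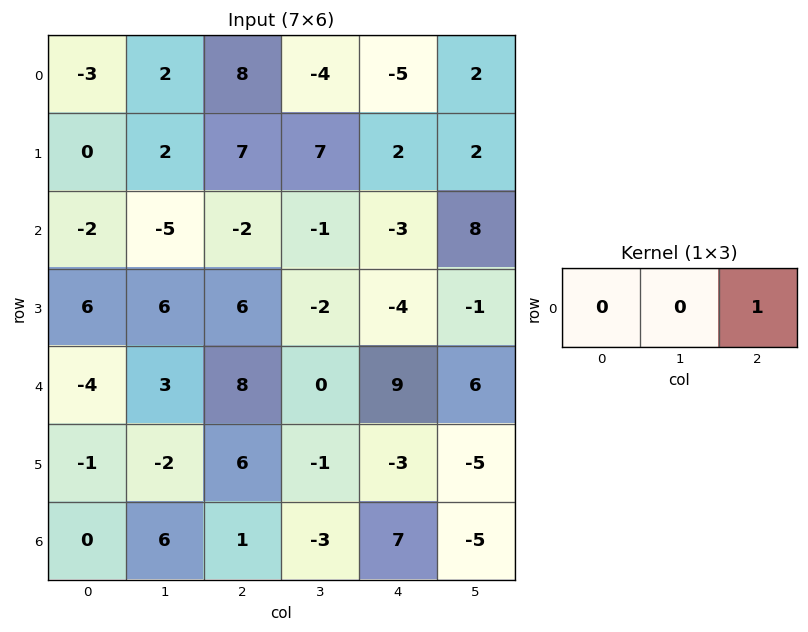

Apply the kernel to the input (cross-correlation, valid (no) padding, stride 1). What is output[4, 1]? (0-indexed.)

0

The receptive field on the input at this output position is [3 8 0]. Elementwise product with the kernel and sum: 0·1.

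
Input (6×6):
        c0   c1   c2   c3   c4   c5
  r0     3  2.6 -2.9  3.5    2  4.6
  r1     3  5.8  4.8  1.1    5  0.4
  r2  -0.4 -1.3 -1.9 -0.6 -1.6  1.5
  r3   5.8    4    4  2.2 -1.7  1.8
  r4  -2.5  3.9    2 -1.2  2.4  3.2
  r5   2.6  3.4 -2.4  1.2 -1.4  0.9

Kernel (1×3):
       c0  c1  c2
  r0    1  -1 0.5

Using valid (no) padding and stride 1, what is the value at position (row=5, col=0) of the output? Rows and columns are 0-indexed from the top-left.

The receptive field on the input at this output position is [2.6 3.4 -2.4]. Elementwise product with the kernel and sum: 2.6·1 + 3.4·-1 + -2.4·0.5.

-2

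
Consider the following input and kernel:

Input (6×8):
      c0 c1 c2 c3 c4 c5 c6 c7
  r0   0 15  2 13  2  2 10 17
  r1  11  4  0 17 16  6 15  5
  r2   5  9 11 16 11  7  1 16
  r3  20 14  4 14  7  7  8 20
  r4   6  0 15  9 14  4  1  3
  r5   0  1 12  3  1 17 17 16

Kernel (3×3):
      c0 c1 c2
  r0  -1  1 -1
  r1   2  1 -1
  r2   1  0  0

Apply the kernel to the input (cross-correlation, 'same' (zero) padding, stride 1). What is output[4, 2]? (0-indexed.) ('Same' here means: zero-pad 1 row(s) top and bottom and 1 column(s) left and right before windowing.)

The receptive field on the zero-padded input at this output position is [14 4 14 / 0 15 9 / 1 12 3]. Elementwise product with the kernel and sum: 14·-1 + 4·1 + 14·-1 + 0·2 + 15·1 + 9·-1 + 1·1.

-17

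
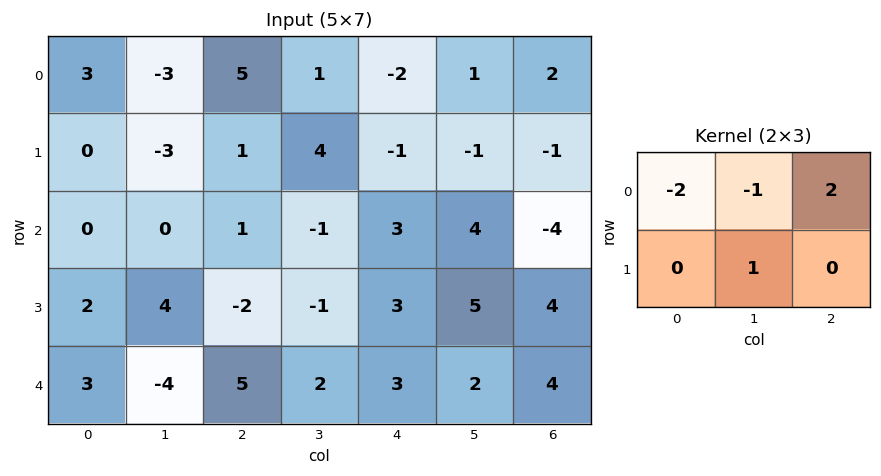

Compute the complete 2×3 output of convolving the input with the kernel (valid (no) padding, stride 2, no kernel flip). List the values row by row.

Output[0,0]: The receptive field on the input at this output position is [3 -3 5 / 0 -3 1]. Elementwise product with the kernel and sum: 3·-2 + -3·-1 + 5·2 + -3·1.

4 -11 6
6 4 -13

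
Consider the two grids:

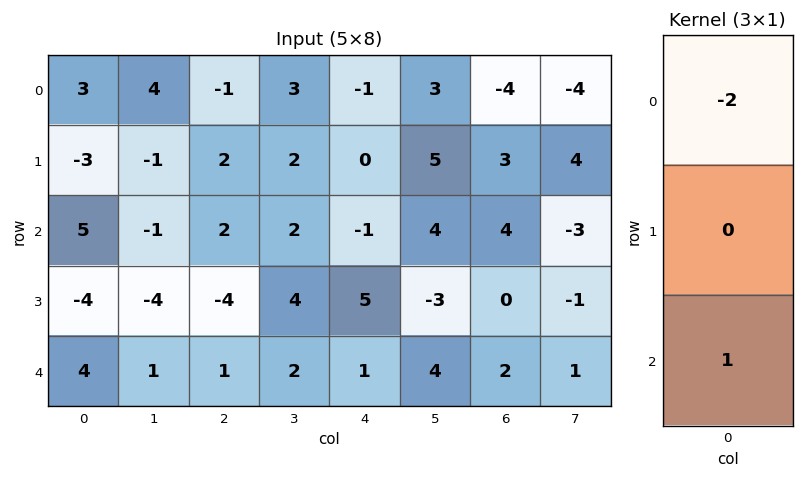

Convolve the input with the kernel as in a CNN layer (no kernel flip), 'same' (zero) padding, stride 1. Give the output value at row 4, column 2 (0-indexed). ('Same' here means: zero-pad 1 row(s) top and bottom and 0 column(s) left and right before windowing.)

The receptive field on the zero-padded input at this output position is [-4 / 1 / 0]. Elementwise product with the kernel and sum: -4·-2 + 0·1.

8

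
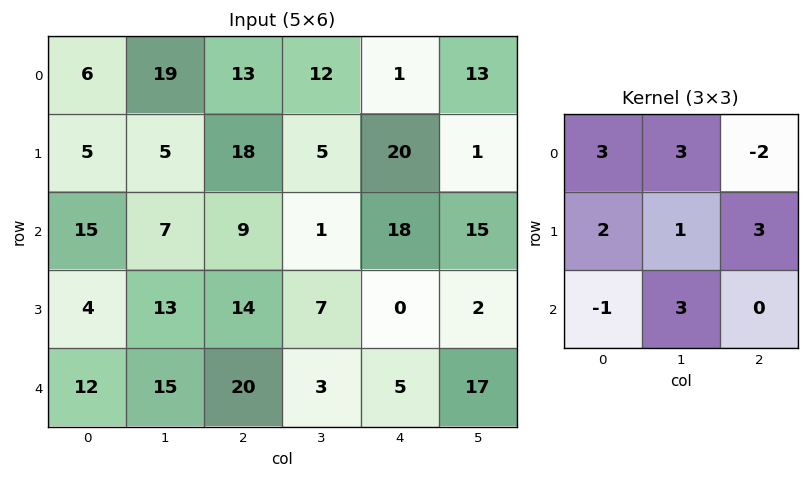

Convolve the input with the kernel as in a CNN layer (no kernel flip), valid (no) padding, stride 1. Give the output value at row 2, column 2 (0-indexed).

18

The receptive field on the input at this output position is [9 1 18 / 14 7 0 / 20 3 5]. Elementwise product with the kernel and sum: 9·3 + 1·3 + 18·-2 + 14·2 + 7·1 + 0·3 + 20·-1 + 3·3.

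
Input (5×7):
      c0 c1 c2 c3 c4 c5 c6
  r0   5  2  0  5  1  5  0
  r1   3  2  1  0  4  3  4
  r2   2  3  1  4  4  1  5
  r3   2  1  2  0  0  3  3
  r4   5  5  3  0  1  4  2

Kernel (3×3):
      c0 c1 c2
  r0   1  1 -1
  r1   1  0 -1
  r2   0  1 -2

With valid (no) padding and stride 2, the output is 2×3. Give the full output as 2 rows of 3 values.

Output[0,0]: The receptive field on the input at this output position is [5 2 0 / 3 2 1 / 2 3 1]. Elementwise product with the kernel and sum: 5·1 + 2·1 + 0·-1 + 3·1 + 1·-1 + 3·1 + 1·-2.

10 -3 -3
3 1 -3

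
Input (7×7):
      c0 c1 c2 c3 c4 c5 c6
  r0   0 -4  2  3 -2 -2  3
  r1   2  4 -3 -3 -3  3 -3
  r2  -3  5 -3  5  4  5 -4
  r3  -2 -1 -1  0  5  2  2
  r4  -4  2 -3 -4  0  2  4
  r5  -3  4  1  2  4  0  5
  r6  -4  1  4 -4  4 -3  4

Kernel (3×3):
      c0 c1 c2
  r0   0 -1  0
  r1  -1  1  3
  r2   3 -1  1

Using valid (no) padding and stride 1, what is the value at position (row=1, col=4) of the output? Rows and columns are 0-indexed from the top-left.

1

The receptive field on the input at this output position is [-3 3 -3 / 4 5 -4 / 5 2 2]. Elementwise product with the kernel and sum: 3·-1 + 4·-1 + 5·1 + -4·3 + 5·3 + 2·-1 + 2·1.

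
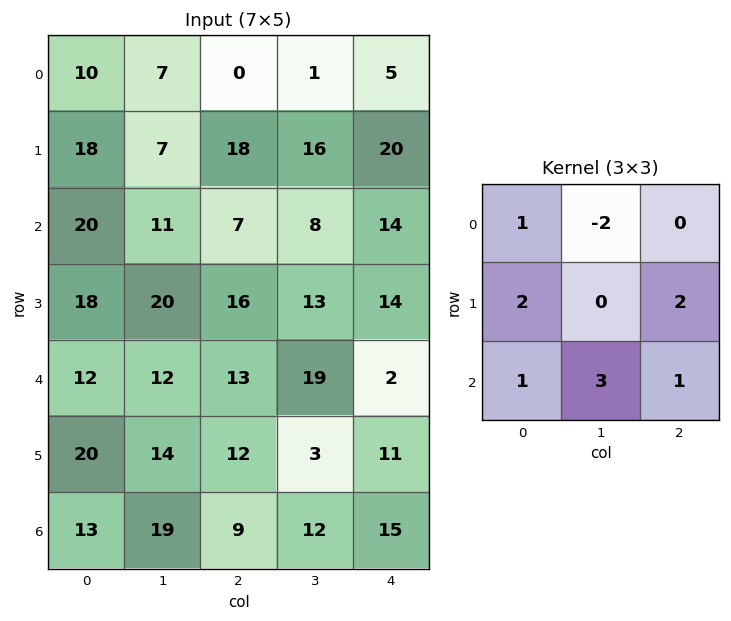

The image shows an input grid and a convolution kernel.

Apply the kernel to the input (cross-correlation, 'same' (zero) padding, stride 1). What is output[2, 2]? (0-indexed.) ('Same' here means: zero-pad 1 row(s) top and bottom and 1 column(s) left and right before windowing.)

90

The receptive field on the zero-padded input at this output position is [7 18 16 / 11 7 8 / 20 16 13]. Elementwise product with the kernel and sum: 7·1 + 18·-2 + 11·2 + 8·2 + 20·1 + 16·3 + 13·1.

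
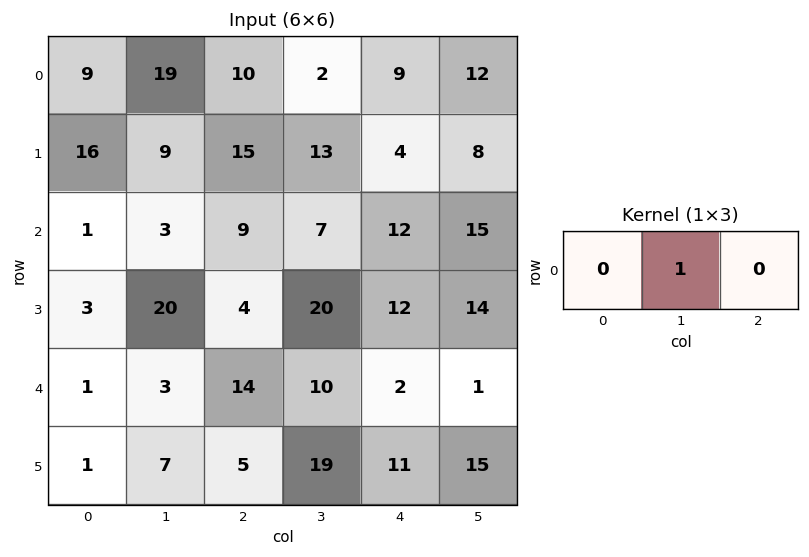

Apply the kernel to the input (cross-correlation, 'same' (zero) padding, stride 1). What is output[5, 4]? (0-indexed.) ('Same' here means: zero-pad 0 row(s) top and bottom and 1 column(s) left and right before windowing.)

11

The receptive field on the zero-padded input at this output position is [19 11 15]. Elementwise product with the kernel and sum: 11·1.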